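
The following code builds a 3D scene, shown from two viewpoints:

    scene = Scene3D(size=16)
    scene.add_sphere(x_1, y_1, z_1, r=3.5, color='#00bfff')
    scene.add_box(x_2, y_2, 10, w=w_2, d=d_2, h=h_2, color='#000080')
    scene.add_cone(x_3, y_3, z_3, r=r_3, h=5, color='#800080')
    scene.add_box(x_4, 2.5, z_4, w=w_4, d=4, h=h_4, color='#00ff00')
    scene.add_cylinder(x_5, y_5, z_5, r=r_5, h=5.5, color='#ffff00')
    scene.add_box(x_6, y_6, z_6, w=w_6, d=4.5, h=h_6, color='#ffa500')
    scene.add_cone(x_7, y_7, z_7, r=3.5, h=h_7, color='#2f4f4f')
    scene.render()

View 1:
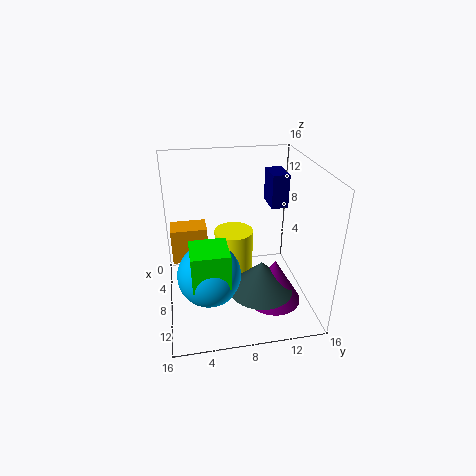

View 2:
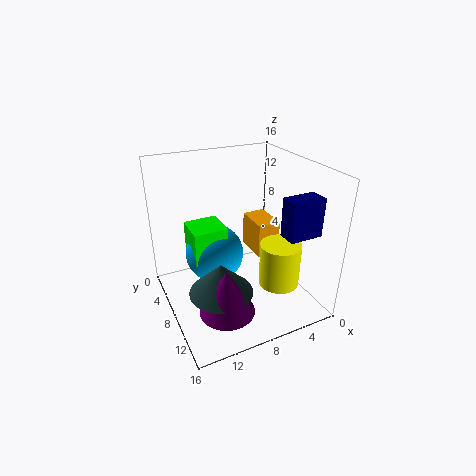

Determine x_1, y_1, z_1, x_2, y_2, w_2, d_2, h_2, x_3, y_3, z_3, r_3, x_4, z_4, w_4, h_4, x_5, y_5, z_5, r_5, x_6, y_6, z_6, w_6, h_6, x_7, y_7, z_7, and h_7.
x_1 = 9.5, y_1 = 4.5, z_1 = 4.5, x_2 = 2, y_2 = 12.5, w_2 = 3.5, d_2 = 2, h_2 = 4, x_3 = 11, y_3 = 11.5, z_3 = 1.5, r_3 = 3, x_4 = 8.5, z_4 = 4.5, w_4 = 4, h_4 = 4, x_5 = 2.5, y_5 = 8.5, z_5 = 0.5, r_5 = 2.5, x_6 = 0.5, y_6 = 0.5, z_6 = 2.5, w_6 = 3, h_6 = 4.5, x_7 = 11, y_7 = 10, z_7 = 3, h_7 = 3.5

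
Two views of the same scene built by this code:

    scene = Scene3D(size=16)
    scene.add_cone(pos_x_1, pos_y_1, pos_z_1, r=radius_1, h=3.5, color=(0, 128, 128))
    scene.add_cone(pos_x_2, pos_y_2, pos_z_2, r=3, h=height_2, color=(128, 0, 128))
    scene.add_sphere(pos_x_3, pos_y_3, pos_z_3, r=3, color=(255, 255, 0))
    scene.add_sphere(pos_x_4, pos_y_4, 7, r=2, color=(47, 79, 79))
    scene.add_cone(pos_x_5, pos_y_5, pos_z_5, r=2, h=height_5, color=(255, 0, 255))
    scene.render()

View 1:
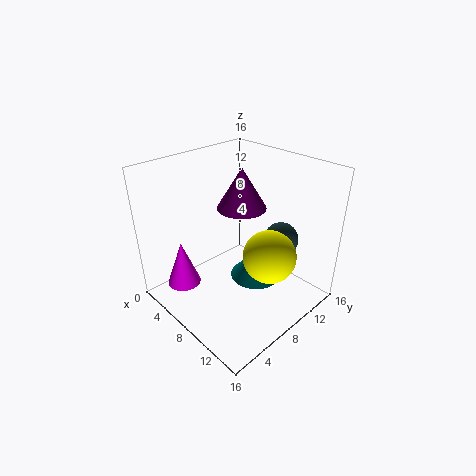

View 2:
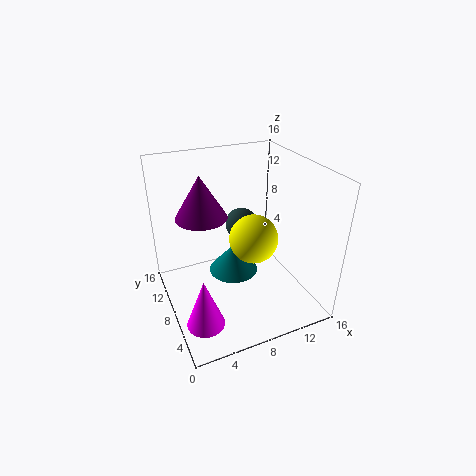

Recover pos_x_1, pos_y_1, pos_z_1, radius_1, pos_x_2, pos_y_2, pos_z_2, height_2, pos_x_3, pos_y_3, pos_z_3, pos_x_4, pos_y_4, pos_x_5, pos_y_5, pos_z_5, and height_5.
pos_x_1 = 8.5
pos_y_1 = 10.5
pos_z_1 = 2
radius_1 = 3
pos_x_2 = 5
pos_y_2 = 11.5
pos_z_2 = 9.5
height_2 = 5
pos_x_3 = 11
pos_y_3 = 10
pos_z_3 = 6
pos_x_4 = 10.5
pos_y_4 = 12.5
pos_x_5 = 2.5
pos_y_5 = 4
pos_z_5 = 1
height_5 = 5.5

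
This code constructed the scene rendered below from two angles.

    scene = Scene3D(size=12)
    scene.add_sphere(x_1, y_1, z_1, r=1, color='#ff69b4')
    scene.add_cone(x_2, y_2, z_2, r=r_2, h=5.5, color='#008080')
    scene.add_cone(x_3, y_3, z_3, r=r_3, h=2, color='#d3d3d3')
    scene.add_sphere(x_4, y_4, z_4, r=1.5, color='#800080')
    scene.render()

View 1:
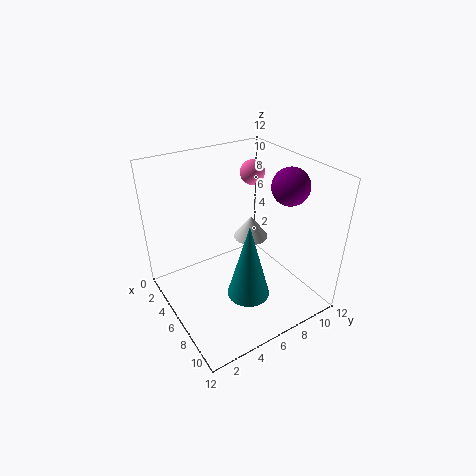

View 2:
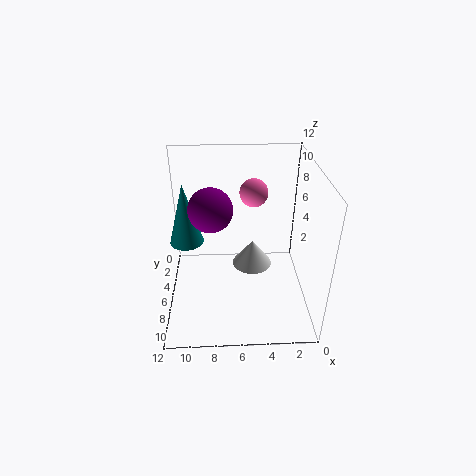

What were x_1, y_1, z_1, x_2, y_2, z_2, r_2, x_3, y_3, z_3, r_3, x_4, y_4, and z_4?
x_1 = 5
y_1 = 8
z_1 = 11
x_2 = 10.5
y_2 = 4
z_2 = 4.5
r_2 = 1.5
x_3 = 5
y_3 = 8
z_3 = 5
r_3 = 1.5
x_4 = 8
y_4 = 9.5
z_4 = 10.5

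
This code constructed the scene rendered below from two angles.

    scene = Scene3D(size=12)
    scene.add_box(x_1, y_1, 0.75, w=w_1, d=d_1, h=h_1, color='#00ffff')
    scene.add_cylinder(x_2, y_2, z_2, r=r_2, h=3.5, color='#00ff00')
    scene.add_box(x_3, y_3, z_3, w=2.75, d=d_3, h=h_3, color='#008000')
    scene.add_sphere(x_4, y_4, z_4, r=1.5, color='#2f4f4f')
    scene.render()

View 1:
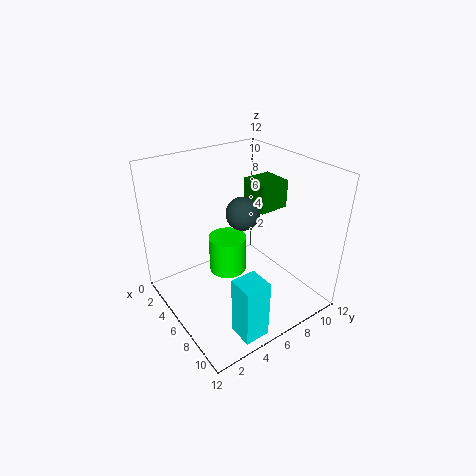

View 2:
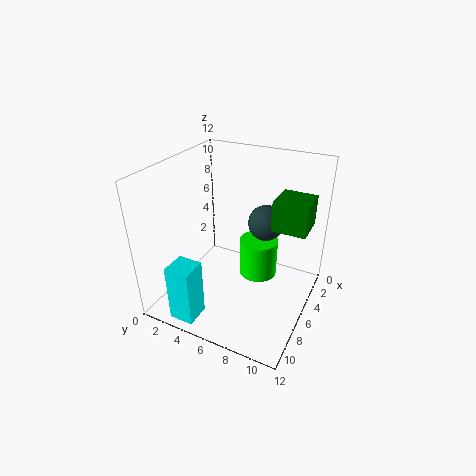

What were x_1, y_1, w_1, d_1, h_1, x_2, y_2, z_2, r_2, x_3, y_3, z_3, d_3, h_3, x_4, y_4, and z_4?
x_1 = 9.75; y_1 = 2.75; w_1 = 2; d_1 = 2; h_1 = 4.75; x_2 = 3.25; y_2 = 6.75; z_2 = 1; r_2 = 1.75; x_3 = 3; y_3 = 8.75; z_3 = 7.25; d_3 = 2.75; h_3 = 2.5; x_4 = 4.25; y_4 = 7.75; z_4 = 7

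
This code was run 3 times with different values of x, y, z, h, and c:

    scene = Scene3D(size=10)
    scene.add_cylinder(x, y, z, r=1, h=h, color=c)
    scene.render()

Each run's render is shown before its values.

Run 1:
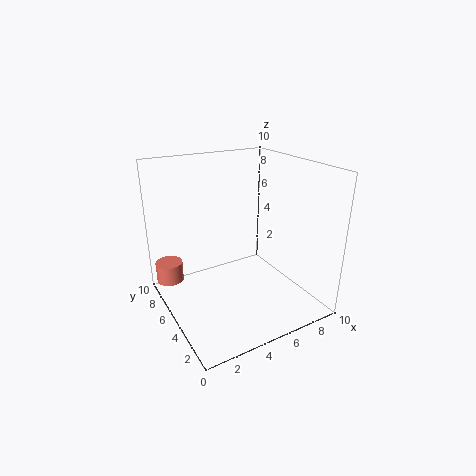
x = 1
y = 8.5
z = 1
h = 1.5
c = 'salmon'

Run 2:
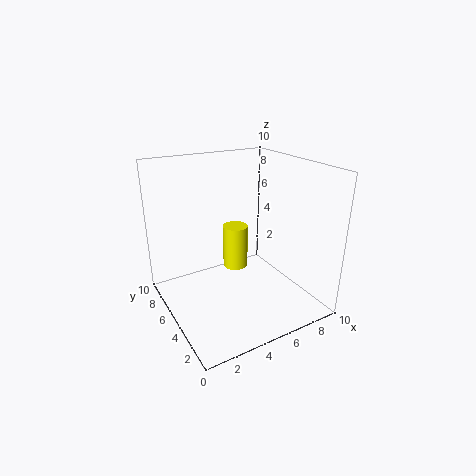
x = 6.5
y = 8
z = 1
h = 3.5
c = 'yellow'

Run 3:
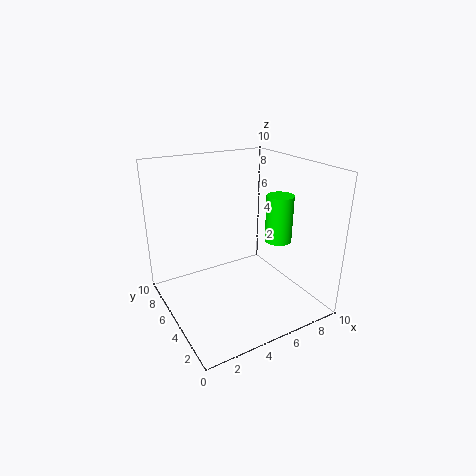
x = 8.5
y = 5
z = 4
h = 3.5
c = 'lime'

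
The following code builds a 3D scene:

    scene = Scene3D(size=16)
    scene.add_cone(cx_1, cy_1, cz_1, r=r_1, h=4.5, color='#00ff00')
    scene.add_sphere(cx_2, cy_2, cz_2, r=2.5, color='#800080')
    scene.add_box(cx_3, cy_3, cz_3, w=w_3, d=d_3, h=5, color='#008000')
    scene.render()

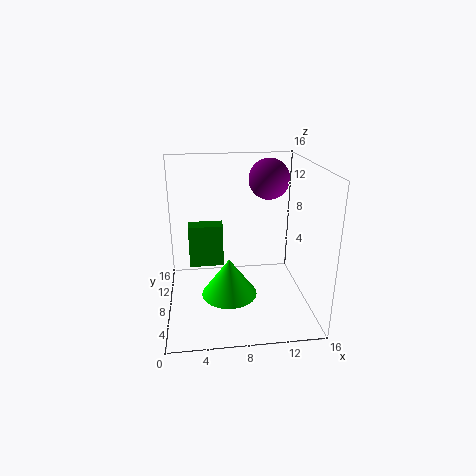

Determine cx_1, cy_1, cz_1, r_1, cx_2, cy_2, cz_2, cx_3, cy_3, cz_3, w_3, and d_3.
cx_1 = 7; cy_1 = 8.25; cz_1 = 0.75; r_1 = 3.25; cx_2 = 12.5; cy_2 = 13.25; cz_2 = 13.25; cx_3 = 2.5; cy_3 = 9.75; cz_3 = 3.75; w_3 = 4; d_3 = 2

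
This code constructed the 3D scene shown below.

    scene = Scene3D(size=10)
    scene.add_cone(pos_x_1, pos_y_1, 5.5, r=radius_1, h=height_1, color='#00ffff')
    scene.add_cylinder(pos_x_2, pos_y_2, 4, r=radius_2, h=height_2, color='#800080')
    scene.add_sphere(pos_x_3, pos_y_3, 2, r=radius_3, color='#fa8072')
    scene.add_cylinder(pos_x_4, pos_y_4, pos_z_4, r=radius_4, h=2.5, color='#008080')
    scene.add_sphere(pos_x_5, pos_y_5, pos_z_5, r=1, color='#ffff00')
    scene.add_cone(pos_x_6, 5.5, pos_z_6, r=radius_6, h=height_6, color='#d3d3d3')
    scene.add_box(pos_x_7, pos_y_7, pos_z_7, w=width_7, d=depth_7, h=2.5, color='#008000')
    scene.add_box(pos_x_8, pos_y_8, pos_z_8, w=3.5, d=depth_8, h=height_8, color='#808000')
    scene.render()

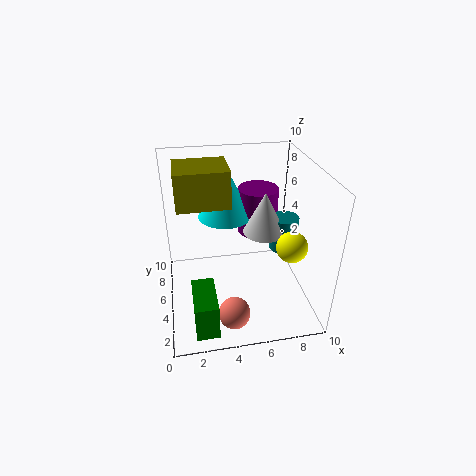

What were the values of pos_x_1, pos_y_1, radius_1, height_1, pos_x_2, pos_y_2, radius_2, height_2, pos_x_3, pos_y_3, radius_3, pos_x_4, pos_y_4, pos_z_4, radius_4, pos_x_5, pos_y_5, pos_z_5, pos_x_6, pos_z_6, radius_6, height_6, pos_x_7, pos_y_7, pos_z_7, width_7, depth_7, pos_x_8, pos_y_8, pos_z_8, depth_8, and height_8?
pos_x_1 = 4.5; pos_y_1 = 7.5; radius_1 = 2; height_1 = 4; pos_x_2 = 7; pos_y_2 = 7.5; radius_2 = 1.5; height_2 = 3.5; pos_x_3 = 4; pos_y_3 = 1; radius_3 = 1; pos_x_4 = 8.5; pos_y_4 = 5.5; pos_z_4 = 3.5; radius_4 = 1; pos_x_5 = 8; pos_y_5 = 2.5; pos_z_5 = 5.5; pos_x_6 = 7; pos_z_6 = 5; radius_6 = 1.5; height_6 = 3; pos_x_7 = 1.5; pos_y_7 = 0.5; pos_z_7 = 0.5; width_7 = 1.5; depth_7 = 3; pos_x_8 = 1; pos_y_8 = 4.5; pos_z_8 = 7.5; depth_8 = 3; height_8 = 2.5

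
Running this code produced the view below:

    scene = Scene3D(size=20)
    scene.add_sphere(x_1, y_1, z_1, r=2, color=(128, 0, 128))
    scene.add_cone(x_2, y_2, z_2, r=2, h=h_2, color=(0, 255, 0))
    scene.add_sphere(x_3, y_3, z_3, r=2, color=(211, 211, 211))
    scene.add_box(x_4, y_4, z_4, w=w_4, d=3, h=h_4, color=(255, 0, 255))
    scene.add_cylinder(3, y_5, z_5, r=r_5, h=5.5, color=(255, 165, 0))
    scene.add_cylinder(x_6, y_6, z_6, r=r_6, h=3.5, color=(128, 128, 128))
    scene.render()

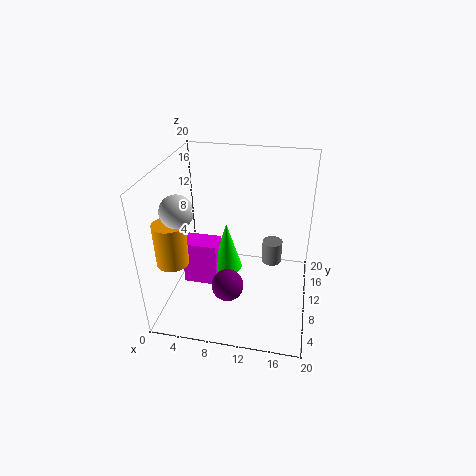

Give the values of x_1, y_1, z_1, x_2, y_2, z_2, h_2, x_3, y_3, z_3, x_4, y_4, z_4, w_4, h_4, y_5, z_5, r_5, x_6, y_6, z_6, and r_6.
x_1 = 10, y_1 = 3.5, z_1 = 7, x_2 = 9, y_2 = 7.5, z_2 = 7, h_2 = 6.5, x_3 = 4, y_3 = 4, z_3 = 16.5, x_4 = 3.5, y_4 = 5.5, z_4 = 5, w_4 = 4.5, h_4 = 6, y_5 = 3.5, z_5 = 9.5, r_5 = 2, x_6 = 14.5, y_6 = 14, z_6 = 4, r_6 = 1.5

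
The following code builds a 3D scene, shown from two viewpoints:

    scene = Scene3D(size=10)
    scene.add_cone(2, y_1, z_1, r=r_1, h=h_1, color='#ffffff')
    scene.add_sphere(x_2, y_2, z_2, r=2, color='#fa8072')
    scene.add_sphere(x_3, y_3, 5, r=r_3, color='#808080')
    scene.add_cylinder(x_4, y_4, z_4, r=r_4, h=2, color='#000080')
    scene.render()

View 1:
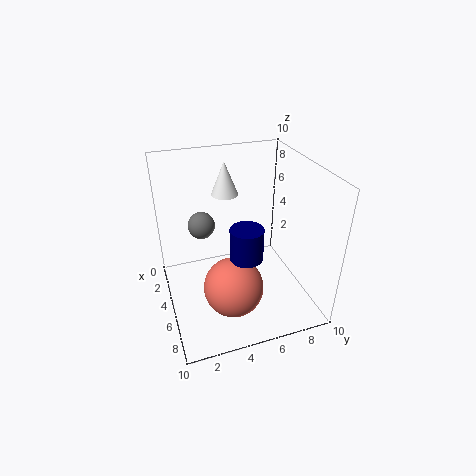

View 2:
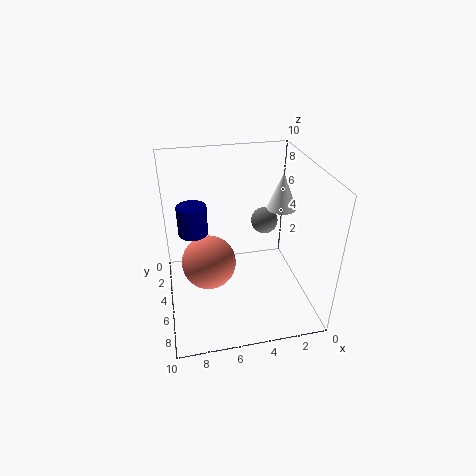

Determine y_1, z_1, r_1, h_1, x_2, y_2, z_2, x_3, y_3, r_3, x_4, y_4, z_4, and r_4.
y_1 = 5, z_1 = 7, r_1 = 1, h_1 = 2.5, x_2 = 7, y_2 = 4, z_2 = 2.5, x_3 = 2.5, y_3 = 3, r_3 = 1, x_4 = 8, y_4 = 4.5, z_4 = 5.5, r_4 = 1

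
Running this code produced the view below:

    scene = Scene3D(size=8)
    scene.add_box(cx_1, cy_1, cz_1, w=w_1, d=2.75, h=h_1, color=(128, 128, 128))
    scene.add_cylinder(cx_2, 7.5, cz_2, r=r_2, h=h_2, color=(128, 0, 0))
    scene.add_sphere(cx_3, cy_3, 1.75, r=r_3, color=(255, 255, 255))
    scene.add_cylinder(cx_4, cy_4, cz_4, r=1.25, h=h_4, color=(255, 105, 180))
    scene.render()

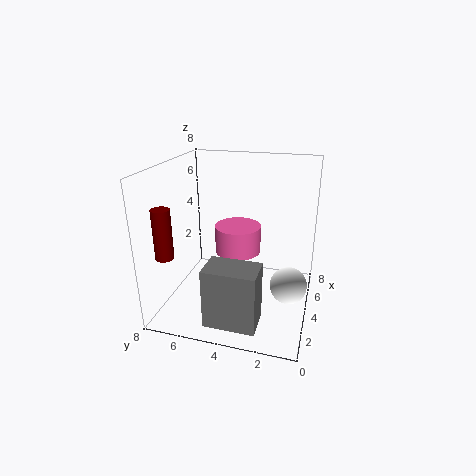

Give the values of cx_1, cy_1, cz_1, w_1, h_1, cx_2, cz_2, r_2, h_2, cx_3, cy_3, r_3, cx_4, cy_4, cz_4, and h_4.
cx_1 = 0.75, cy_1 = 2.25, cz_1 = 0.25, w_1 = 1.75, h_1 = 3.25, cx_2 = 2, cz_2 = 3.25, r_2 = 0.5, h_2 = 2.75, cx_3 = 3.5, cy_3 = 1, r_3 = 1, cx_4 = 4, cy_4 = 4, cz_4 = 3.25, h_4 = 1.5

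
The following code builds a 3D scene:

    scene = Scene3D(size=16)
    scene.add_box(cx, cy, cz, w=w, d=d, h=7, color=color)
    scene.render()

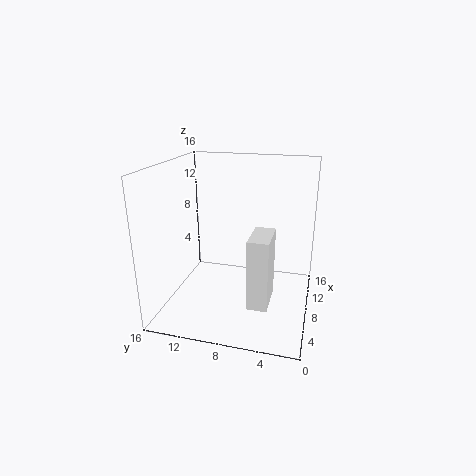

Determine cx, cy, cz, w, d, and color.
cx = 1.5; cy = 3.5; cz = 3.5; w = 4; d = 2; color = 'white'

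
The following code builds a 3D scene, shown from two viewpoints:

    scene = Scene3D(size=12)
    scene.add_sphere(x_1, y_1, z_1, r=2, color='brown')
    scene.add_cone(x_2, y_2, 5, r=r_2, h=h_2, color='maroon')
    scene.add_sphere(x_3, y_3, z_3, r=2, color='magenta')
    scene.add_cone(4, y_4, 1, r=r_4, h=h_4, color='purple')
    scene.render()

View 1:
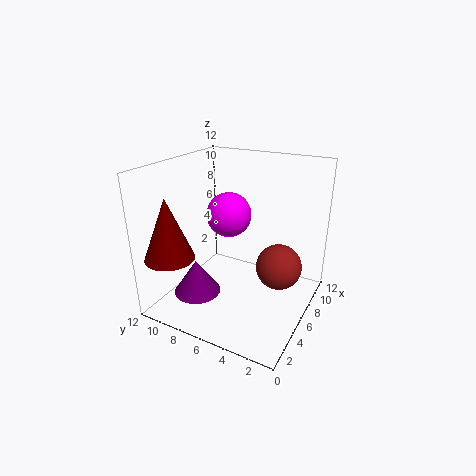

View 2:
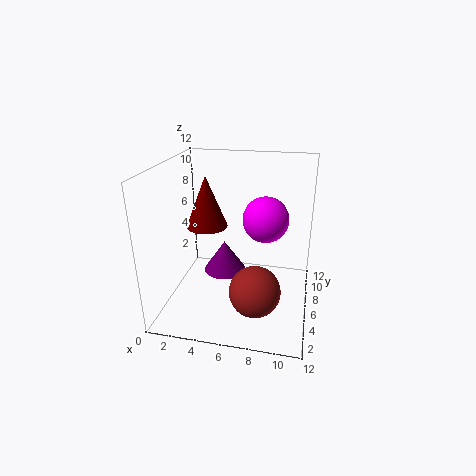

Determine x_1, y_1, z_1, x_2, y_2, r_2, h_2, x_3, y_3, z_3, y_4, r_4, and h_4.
x_1 = 8; y_1 = 3; z_1 = 3; x_2 = 2; y_2 = 10; r_2 = 2; h_2 = 5; x_3 = 8; y_3 = 8; z_3 = 7; y_4 = 9; r_4 = 2; h_4 = 3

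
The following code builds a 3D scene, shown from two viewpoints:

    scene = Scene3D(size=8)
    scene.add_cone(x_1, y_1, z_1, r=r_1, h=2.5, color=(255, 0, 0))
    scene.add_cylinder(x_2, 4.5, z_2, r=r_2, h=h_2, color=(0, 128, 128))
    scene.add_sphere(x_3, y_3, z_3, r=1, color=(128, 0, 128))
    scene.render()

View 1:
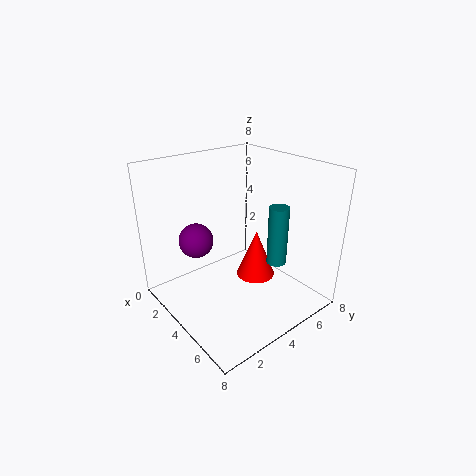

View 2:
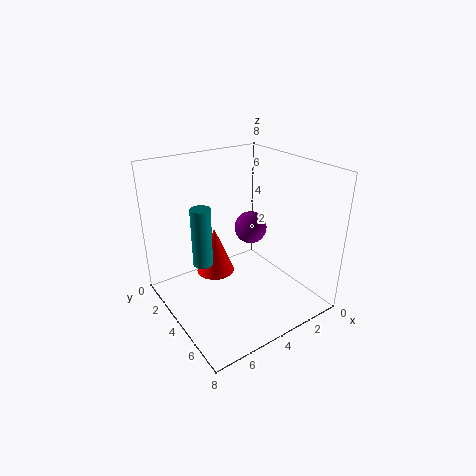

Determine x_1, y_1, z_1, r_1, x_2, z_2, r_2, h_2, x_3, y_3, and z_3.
x_1 = 5.5, y_1 = 4, z_1 = 2.5, r_1 = 1, x_2 = 6.5, z_2 = 3.5, r_2 = 0.5, h_2 = 3, x_3 = 2, y_3 = 2.5, z_3 = 3.5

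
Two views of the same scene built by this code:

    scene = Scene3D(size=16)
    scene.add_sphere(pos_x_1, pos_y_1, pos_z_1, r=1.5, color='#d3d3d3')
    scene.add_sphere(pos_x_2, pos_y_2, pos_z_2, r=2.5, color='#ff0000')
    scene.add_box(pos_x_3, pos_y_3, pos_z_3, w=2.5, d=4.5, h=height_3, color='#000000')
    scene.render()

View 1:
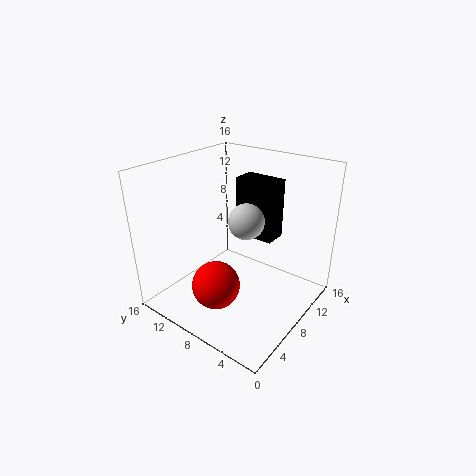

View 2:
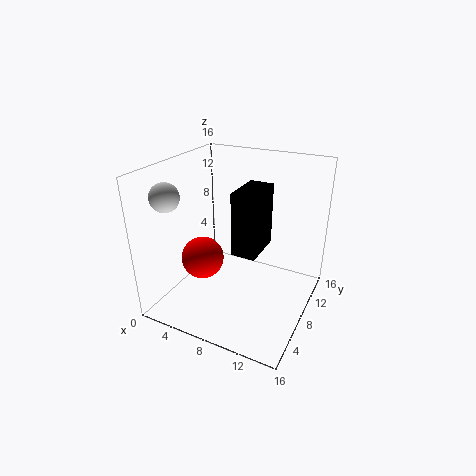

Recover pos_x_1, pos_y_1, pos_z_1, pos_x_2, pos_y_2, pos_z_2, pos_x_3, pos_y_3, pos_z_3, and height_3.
pos_x_1 = 2.5, pos_y_1 = 3, pos_z_1 = 13.5, pos_x_2 = 3.5, pos_y_2 = 7.5, pos_z_2 = 4.5, pos_x_3 = 9, pos_y_3 = 4.5, pos_z_3 = 8, height_3 = 6.5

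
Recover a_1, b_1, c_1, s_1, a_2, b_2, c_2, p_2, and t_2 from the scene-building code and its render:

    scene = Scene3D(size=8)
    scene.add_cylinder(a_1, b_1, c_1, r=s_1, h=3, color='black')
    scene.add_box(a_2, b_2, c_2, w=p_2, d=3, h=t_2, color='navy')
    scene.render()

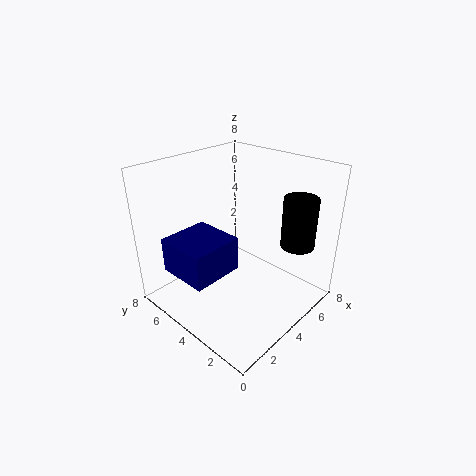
a_1 = 7; b_1 = 2; c_1 = 3; s_1 = 1; a_2 = 1; b_2 = 4; c_2 = 2; p_2 = 3; t_2 = 2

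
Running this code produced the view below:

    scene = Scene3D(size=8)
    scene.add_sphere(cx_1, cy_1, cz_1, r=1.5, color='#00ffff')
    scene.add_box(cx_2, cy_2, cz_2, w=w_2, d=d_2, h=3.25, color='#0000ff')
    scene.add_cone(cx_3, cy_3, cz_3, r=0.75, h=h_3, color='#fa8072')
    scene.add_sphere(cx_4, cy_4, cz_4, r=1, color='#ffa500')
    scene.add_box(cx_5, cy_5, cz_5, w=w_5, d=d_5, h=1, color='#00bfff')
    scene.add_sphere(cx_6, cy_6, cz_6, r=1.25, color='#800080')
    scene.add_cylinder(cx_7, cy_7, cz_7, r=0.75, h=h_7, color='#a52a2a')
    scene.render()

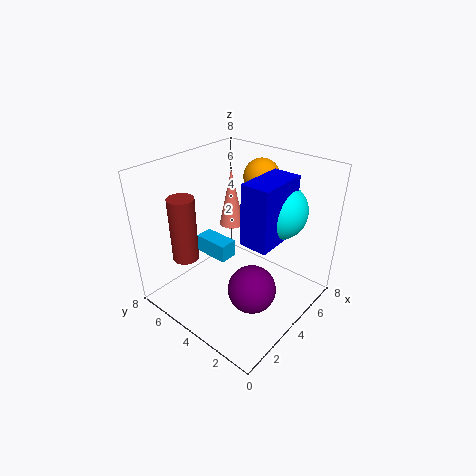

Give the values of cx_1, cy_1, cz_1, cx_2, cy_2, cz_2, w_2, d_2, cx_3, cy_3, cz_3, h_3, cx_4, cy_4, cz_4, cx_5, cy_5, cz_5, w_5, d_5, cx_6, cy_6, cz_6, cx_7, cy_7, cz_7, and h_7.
cx_1 = 5.25
cy_1 = 2.25
cz_1 = 5.75
cx_2 = 3
cy_2 = 1.5
cz_2 = 4.5
w_2 = 2.75
d_2 = 1.5
cx_3 = 5.75
cy_3 = 6
cz_3 = 3.5
h_3 = 3.5
cx_4 = 6
cy_4 = 4
cz_4 = 7
cx_5 = 3
cy_5 = 4.25
cz_5 = 2.75
w_5 = 1
d_5 = 2
cx_6 = 2.75
cy_6 = 2
cz_6 = 2.25
cx_7 = 2.25
cy_7 = 6.5
cz_7 = 2.5
h_7 = 3.75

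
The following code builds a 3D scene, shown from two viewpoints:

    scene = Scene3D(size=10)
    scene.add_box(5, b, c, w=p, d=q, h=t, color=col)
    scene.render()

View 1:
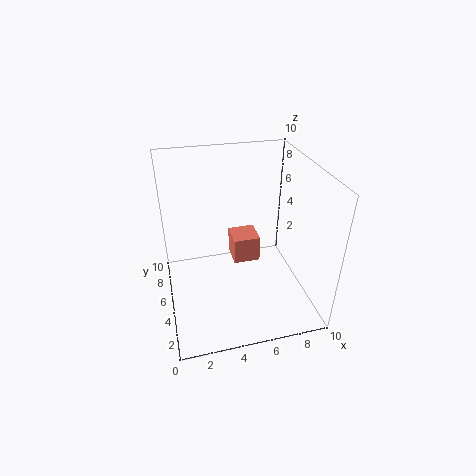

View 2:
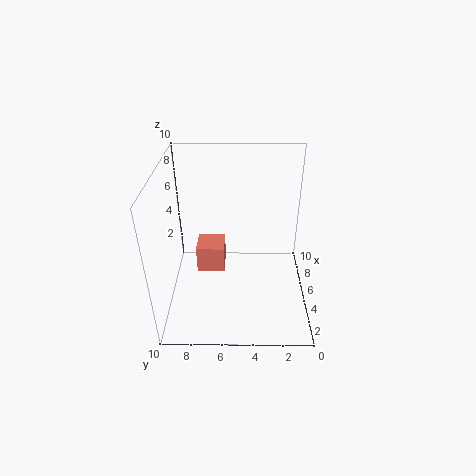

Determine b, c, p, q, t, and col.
b = 6; c = 2; p = 2; q = 2; t = 2; col = 'salmon'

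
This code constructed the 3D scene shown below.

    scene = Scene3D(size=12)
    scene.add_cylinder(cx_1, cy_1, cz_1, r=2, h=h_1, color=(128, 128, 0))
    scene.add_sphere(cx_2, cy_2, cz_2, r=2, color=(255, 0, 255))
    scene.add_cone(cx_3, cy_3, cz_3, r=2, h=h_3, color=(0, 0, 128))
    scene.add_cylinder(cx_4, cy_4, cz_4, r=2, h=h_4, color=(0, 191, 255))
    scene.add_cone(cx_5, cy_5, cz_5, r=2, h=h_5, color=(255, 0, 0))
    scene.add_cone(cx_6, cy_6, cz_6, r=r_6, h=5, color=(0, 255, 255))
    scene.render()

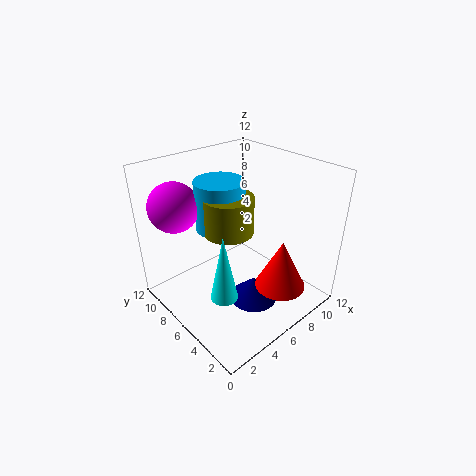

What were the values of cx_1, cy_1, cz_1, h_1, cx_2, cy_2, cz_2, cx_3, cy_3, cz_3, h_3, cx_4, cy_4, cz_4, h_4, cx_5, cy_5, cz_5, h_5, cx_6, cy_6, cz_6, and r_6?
cx_1 = 5
cy_1 = 6
cz_1 = 7
h_1 = 3
cx_2 = 2
cy_2 = 9
cz_2 = 9
cx_3 = 6
cy_3 = 4
cz_3 = 1
h_3 = 2
cx_4 = 5
cy_4 = 7
cz_4 = 7
h_4 = 4
cx_5 = 7
cy_5 = 2
cz_5 = 3
h_5 = 4
cx_6 = 2
cy_6 = 3
cz_6 = 4
r_6 = 1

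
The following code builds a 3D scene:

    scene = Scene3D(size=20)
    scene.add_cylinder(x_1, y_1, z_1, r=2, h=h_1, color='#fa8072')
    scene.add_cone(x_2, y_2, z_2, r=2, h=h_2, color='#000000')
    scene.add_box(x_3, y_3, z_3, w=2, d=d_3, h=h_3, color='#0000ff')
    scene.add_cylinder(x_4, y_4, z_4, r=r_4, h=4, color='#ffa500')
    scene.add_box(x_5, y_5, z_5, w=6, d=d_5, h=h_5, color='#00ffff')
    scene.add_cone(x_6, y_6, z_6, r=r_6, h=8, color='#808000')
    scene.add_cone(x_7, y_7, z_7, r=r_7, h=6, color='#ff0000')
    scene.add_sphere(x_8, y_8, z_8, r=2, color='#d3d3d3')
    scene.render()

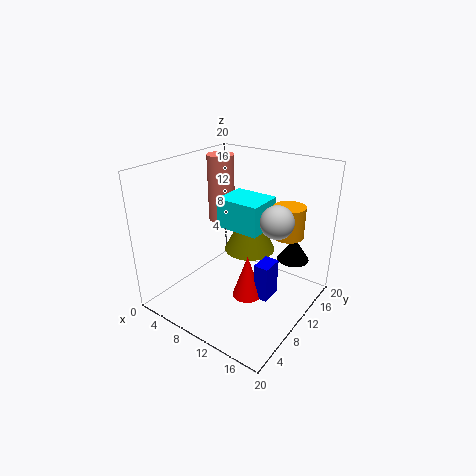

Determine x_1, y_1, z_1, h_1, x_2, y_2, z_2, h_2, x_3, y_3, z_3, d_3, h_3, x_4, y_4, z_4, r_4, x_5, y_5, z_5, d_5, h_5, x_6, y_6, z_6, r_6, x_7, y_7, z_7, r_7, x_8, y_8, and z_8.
x_1 = 4; y_1 = 14; z_1 = 10; h_1 = 10; x_2 = 18; y_2 = 11; z_2 = 9; h_2 = 3; x_3 = 14; y_3 = 8; z_3 = 3; d_3 = 3; h_3 = 5; x_4 = 17; y_4 = 11; z_4 = 12; r_4 = 2; x_5 = 8; y_5 = 8; z_5 = 12; d_5 = 5; h_5 = 4; x_6 = 8; y_6 = 16; z_6 = 5; r_6 = 4; x_7 = 13; y_7 = 8; z_7 = 3; r_7 = 2; x_8 = 17; y_8 = 8; z_8 = 15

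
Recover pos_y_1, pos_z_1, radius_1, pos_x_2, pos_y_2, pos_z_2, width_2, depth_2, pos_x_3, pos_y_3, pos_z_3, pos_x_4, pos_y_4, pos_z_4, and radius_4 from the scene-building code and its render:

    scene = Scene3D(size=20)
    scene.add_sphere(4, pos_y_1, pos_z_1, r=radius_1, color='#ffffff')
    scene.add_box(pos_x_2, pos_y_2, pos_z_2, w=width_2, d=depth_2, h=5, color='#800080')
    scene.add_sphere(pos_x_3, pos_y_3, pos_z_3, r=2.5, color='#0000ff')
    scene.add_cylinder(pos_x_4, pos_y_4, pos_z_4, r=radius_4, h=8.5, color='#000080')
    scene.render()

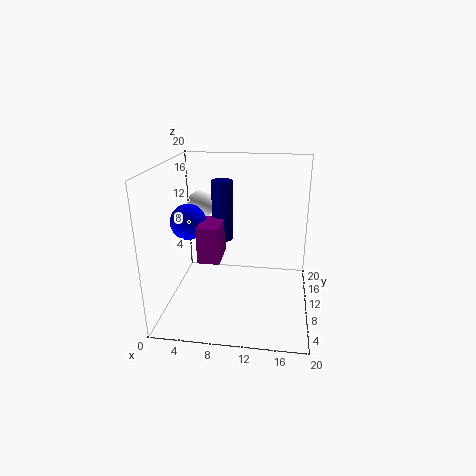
pos_y_1 = 13.5; pos_z_1 = 13.5; radius_1 = 2; pos_x_2 = 5; pos_y_2 = 6.5; pos_z_2 = 7.5; width_2 = 3; depth_2 = 5; pos_x_3 = 3; pos_y_3 = 10; pos_z_3 = 12; pos_x_4 = 7.5; pos_y_4 = 12; pos_z_4 = 9; radius_4 = 1.5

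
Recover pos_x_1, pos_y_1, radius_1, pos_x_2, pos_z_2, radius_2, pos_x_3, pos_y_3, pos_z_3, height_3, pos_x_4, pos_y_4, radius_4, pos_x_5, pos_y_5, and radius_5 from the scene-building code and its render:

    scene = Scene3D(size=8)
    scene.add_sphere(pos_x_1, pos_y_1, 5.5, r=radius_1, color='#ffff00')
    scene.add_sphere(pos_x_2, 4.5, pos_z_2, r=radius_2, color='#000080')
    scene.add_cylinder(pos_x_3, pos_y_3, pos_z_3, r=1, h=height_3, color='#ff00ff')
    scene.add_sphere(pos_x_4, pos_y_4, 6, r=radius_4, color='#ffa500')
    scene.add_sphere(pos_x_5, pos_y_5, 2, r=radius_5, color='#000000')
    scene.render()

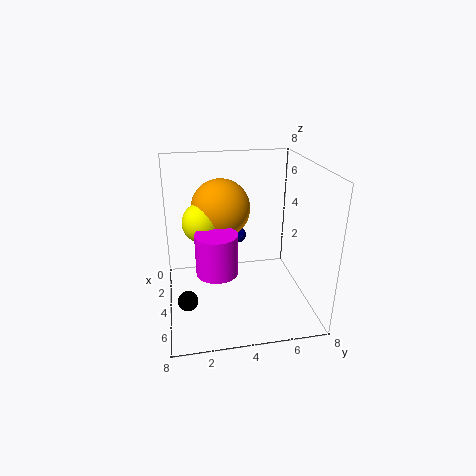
pos_x_1 = 5; pos_y_1 = 2; radius_1 = 1; pos_x_2 = 1.5; pos_z_2 = 3; radius_2 = 0.5; pos_x_3 = 6.5; pos_y_3 = 2.5; pos_z_3 = 3.5; height_3 = 2; pos_x_4 = 4.5; pos_y_4 = 3; radius_4 = 1.5; pos_x_5 = 6.5; pos_y_5 = 1; radius_5 = 0.5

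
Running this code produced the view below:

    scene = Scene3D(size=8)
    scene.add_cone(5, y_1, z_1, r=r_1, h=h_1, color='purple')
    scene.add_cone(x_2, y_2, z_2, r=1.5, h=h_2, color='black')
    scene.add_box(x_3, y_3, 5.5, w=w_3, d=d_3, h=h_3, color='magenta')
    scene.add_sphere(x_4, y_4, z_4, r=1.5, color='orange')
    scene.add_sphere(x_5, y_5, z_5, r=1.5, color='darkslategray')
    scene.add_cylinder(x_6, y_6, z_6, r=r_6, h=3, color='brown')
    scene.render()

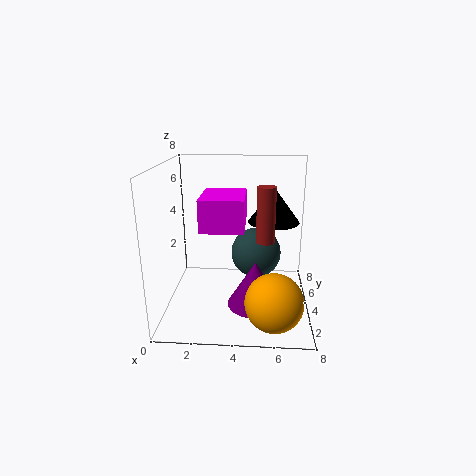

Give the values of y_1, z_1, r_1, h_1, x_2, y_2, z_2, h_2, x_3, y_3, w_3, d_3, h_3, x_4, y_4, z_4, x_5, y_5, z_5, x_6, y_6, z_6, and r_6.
y_1 = 3, z_1 = 0.5, r_1 = 1.5, h_1 = 2.5, x_2 = 6, y_2 = 5.5, z_2 = 4.5, h_2 = 2, x_3 = 2.5, y_3 = 0.5, w_3 = 2, d_3 = 2.5, h_3 = 1.5, x_4 = 6, y_4 = 1.5, z_4 = 1.5, x_5 = 5, y_5 = 5.5, z_5 = 2.5, x_6 = 5.5, y_6 = 3.5, z_6 = 4, r_6 = 0.5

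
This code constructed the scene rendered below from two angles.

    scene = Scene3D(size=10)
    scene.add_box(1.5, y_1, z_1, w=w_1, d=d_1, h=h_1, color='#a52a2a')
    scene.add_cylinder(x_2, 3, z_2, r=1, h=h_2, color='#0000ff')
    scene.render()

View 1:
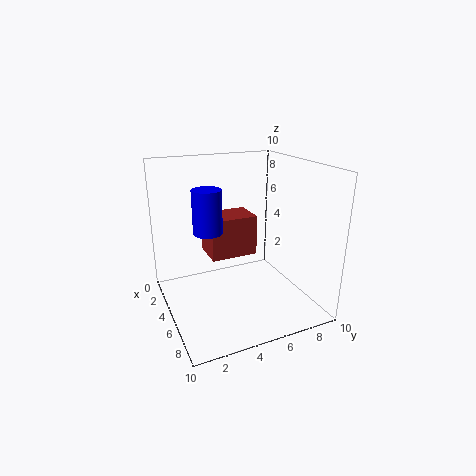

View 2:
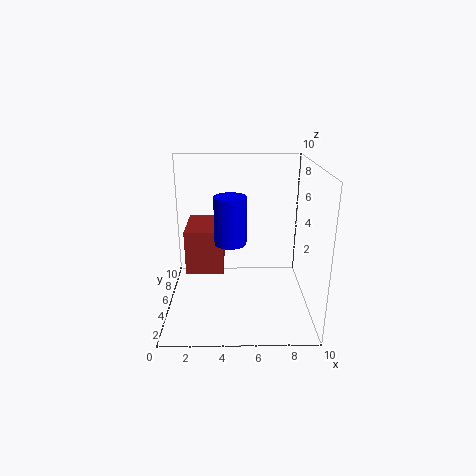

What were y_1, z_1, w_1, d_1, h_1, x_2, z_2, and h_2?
y_1 = 3.5
z_1 = 3
w_1 = 2.5
d_1 = 3.5
h_1 = 3
x_2 = 4.5
z_2 = 5.5
h_2 = 3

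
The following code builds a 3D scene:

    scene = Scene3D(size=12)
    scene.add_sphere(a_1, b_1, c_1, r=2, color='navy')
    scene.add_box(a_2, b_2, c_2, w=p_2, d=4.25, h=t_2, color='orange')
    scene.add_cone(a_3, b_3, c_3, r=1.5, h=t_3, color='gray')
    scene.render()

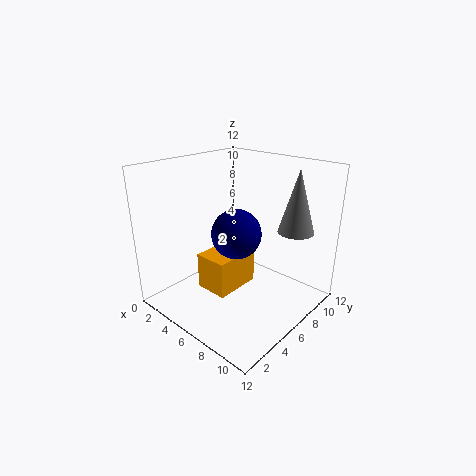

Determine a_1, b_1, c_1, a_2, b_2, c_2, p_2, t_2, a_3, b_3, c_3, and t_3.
a_1 = 6.5, b_1 = 5.25, c_1 = 6.75, a_2 = 2.75, b_2 = 4.25, c_2 = 0.75, p_2 = 3, t_2 = 3.25, a_3 = 9.5, b_3 = 9.25, c_3 = 6.5, t_3 = 5.25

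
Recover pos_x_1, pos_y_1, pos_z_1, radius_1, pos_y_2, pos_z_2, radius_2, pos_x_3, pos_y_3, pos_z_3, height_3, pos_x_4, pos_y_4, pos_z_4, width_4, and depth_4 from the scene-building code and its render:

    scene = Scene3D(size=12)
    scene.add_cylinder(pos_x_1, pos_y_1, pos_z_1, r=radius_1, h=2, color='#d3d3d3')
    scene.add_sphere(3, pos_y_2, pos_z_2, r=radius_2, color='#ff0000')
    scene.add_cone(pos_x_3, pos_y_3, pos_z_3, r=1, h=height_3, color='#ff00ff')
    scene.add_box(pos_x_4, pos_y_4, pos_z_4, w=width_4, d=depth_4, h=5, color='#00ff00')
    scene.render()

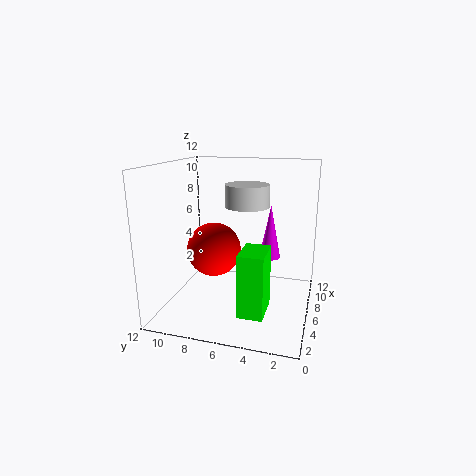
pos_x_1 = 9; pos_y_1 = 6; pos_z_1 = 8; radius_1 = 2; pos_y_2 = 7; pos_z_2 = 6; radius_2 = 2; pos_x_3 = 10; pos_y_3 = 4; pos_z_3 = 3; height_3 = 5; pos_x_4 = 2; pos_y_4 = 3; pos_z_4 = 1; width_4 = 3; depth_4 = 2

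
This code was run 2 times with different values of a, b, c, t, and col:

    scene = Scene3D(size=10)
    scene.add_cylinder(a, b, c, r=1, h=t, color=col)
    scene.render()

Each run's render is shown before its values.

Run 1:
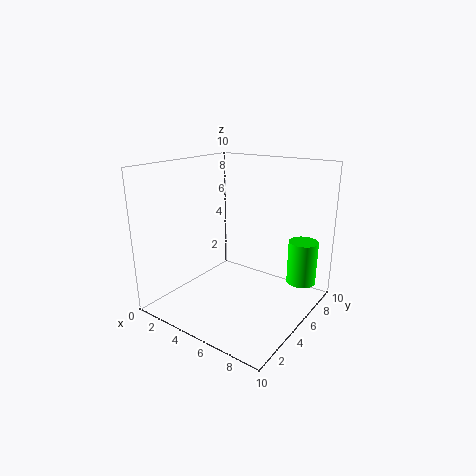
a = 9, b = 7, c = 2, t = 3, col = 'lime'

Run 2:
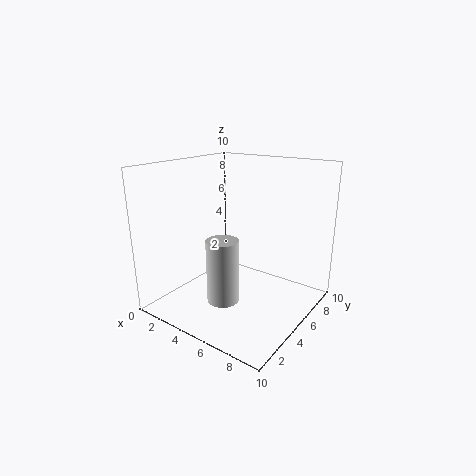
a = 6, b = 2, c = 2, t = 4, col = 'lightgray'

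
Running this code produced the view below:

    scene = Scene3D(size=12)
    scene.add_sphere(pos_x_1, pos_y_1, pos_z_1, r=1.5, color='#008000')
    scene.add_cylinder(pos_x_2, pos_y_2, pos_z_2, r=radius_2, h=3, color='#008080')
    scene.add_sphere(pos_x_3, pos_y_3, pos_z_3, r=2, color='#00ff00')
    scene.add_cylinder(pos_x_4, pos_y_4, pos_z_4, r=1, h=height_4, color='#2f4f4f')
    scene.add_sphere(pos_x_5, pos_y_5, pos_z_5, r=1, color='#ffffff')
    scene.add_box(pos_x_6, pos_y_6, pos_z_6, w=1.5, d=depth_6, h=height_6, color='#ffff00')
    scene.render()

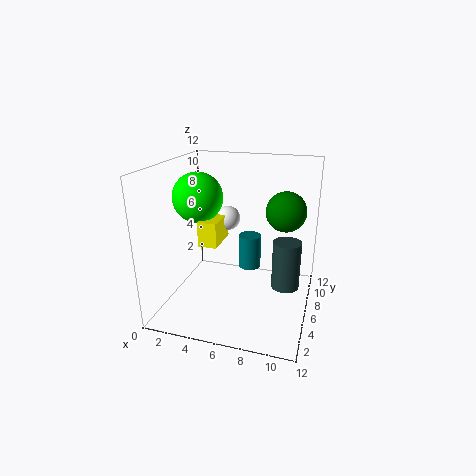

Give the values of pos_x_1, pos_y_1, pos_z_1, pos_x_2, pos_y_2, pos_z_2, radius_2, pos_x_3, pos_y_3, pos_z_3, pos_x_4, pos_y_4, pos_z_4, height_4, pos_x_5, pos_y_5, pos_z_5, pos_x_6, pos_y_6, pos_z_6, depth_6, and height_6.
pos_x_1 = 10, pos_y_1 = 5, pos_z_1 = 9, pos_x_2 = 6.5, pos_y_2 = 8, pos_z_2 = 2.5, radius_2 = 1, pos_x_3 = 3, pos_y_3 = 5, pos_z_3 = 9.5, pos_x_4 = 10.5, pos_y_4 = 3, pos_z_4 = 4, height_4 = 3.5, pos_x_5 = 5, pos_y_5 = 6.5, pos_z_5 = 7.5, pos_x_6 = 3.5, pos_y_6 = 3.5, pos_z_6 = 6, depth_6 = 3, height_6 = 2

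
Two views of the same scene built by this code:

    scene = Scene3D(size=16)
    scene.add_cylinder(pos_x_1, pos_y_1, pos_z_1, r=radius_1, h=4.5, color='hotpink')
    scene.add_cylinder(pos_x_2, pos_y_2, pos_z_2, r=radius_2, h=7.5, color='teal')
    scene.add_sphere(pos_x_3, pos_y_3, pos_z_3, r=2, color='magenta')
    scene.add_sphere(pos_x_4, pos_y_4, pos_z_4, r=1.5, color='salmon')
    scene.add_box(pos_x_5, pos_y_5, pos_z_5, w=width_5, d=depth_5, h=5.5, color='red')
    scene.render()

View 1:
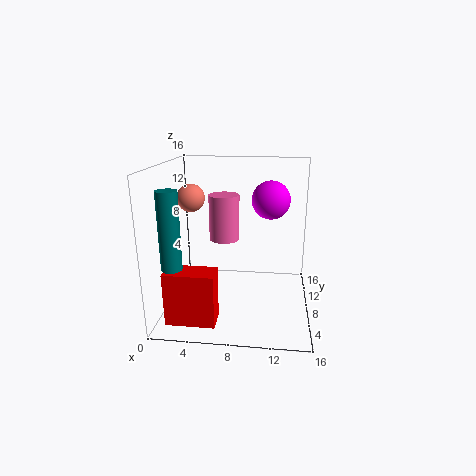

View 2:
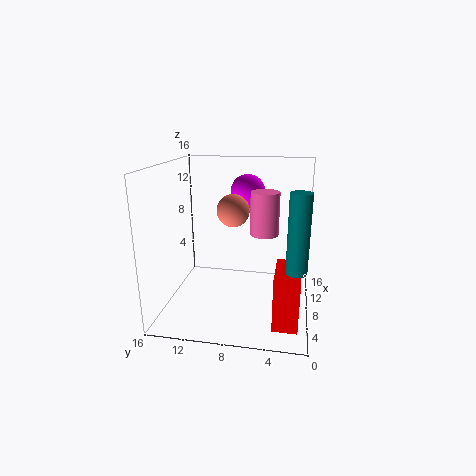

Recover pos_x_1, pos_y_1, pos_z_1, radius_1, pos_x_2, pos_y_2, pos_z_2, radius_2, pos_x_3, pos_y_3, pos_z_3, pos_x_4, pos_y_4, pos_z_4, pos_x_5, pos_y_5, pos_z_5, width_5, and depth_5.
pos_x_1 = 7; pos_y_1 = 5; pos_z_1 = 9; radius_1 = 1.5; pos_x_2 = 2.5; pos_y_2 = 1.5; pos_z_2 = 7; radius_2 = 1; pos_x_3 = 11.5; pos_y_3 = 7.5; pos_z_3 = 12.5; pos_x_4 = 3; pos_y_4 = 7.5; pos_z_4 = 12.5; pos_x_5 = 1.5; pos_y_5 = 1; pos_z_5 = 1; width_5 = 5; depth_5 = 2.5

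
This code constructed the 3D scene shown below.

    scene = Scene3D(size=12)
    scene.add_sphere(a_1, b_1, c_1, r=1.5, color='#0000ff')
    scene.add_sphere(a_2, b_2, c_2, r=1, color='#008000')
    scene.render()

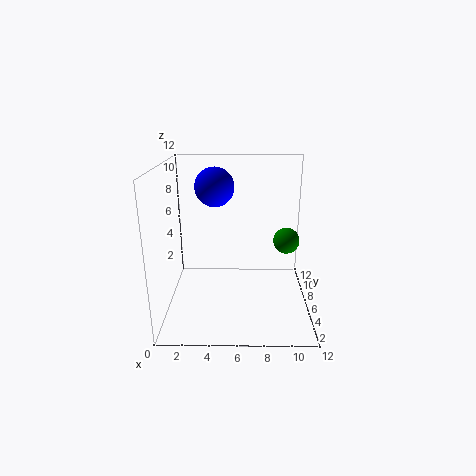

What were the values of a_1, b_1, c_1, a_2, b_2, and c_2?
a_1 = 4.25; b_1 = 5; c_1 = 10.5; a_2 = 9.75; b_2 = 4.25; c_2 = 6.5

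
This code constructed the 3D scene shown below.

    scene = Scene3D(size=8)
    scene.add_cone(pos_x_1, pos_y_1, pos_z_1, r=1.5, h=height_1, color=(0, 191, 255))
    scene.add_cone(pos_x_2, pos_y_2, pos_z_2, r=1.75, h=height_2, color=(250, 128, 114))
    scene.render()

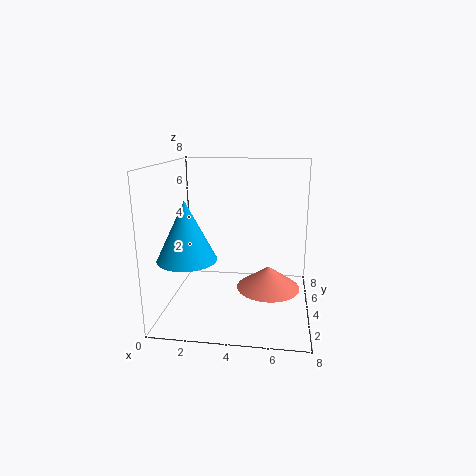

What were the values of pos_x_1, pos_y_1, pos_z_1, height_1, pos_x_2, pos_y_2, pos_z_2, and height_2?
pos_x_1 = 1.75, pos_y_1 = 1.75, pos_z_1 = 3.5, height_1 = 3, pos_x_2 = 5.75, pos_y_2 = 3.75, pos_z_2 = 1.25, height_2 = 1.25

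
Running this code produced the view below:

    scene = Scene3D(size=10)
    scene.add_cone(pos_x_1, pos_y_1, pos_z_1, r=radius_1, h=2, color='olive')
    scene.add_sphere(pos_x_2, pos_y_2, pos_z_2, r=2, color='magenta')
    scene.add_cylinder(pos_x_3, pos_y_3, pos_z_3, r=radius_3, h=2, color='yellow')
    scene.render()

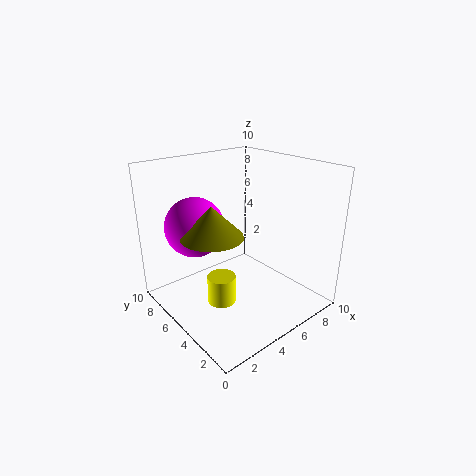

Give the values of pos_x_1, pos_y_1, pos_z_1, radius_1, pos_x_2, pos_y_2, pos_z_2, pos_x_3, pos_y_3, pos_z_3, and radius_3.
pos_x_1 = 2.5; pos_y_1 = 4.5; pos_z_1 = 6; radius_1 = 2; pos_x_2 = 2.5; pos_y_2 = 6.5; pos_z_2 = 6; pos_x_3 = 3.5; pos_y_3 = 5; pos_z_3 = 0.5; radius_3 = 1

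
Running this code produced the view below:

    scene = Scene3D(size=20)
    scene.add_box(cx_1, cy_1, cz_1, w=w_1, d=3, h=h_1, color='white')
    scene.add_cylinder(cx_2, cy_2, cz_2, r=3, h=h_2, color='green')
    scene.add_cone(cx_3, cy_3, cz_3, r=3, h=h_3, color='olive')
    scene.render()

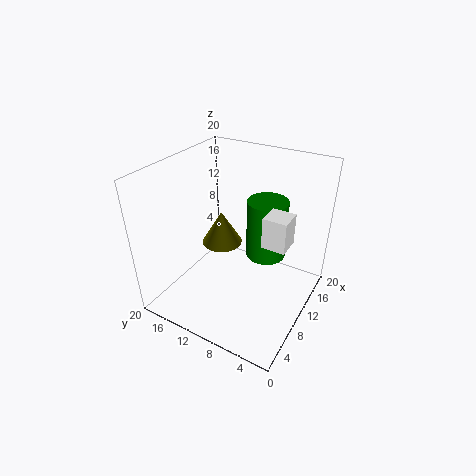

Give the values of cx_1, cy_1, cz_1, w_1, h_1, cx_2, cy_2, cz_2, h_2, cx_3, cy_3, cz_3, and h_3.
cx_1 = 7
cy_1 = 2
cz_1 = 12
w_1 = 3
h_1 = 4
cx_2 = 15
cy_2 = 8
cz_2 = 5
h_2 = 9
cx_3 = 12
cy_3 = 14
cz_3 = 7
h_3 = 5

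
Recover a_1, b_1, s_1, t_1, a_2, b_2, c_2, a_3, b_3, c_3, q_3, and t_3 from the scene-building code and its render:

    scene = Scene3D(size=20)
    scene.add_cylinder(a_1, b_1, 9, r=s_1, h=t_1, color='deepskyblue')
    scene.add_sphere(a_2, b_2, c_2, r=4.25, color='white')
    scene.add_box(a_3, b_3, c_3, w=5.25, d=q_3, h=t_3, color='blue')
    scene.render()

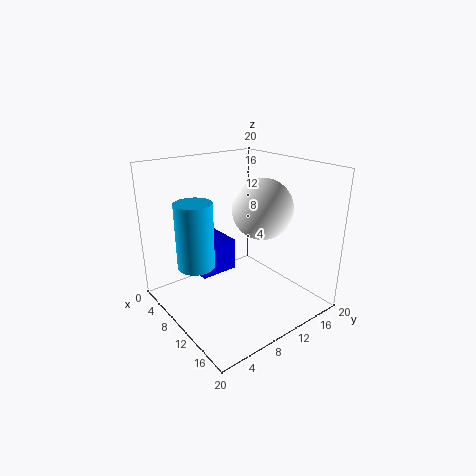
a_1 = 11.75
b_1 = 2.25
s_1 = 2.25
t_1 = 8
a_2 = 11
b_2 = 13.5
c_2 = 13.75
a_3 = 4
b_3 = 4.75
c_3 = 5
q_3 = 5.25
t_3 = 4.5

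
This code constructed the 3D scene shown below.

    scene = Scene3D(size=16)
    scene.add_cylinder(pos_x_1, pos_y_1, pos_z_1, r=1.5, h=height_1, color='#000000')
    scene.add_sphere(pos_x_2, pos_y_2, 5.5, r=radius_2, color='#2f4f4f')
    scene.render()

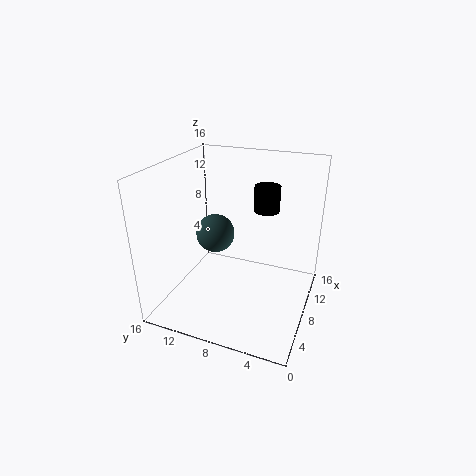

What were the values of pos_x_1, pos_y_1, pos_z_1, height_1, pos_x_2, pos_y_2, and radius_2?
pos_x_1 = 12, pos_y_1 = 6, pos_z_1 = 10, height_1 = 3, pos_x_2 = 12.5, pos_y_2 = 13, radius_2 = 2.5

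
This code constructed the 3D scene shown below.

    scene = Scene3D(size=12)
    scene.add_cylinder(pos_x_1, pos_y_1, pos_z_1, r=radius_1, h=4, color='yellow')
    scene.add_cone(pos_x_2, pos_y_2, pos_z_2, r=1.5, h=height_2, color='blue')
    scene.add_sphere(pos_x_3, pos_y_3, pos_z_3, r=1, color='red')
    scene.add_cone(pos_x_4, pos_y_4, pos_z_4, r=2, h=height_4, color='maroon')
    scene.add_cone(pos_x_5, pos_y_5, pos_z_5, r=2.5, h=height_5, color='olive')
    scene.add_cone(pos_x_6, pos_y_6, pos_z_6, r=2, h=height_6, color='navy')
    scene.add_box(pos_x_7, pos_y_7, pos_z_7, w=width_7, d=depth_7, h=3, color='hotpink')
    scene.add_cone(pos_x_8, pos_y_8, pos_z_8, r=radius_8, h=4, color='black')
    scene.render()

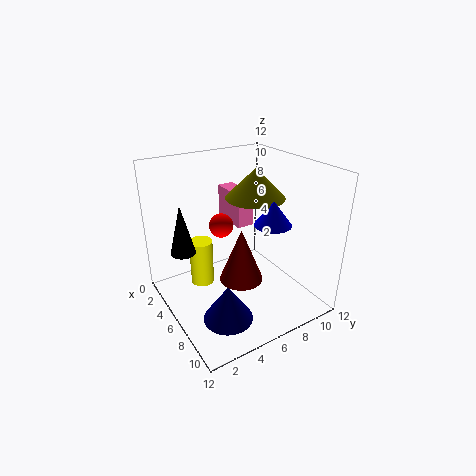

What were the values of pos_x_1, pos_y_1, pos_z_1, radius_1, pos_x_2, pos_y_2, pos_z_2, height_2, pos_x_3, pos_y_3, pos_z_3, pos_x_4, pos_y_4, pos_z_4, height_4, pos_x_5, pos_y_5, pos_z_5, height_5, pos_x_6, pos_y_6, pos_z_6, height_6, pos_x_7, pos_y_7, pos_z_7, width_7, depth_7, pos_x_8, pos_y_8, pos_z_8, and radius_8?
pos_x_1 = 4
pos_y_1 = 3.5
pos_z_1 = 1.5
radius_1 = 1
pos_x_2 = 8
pos_y_2 = 8
pos_z_2 = 7.5
height_2 = 2
pos_x_3 = 5
pos_y_3 = 5
pos_z_3 = 7
pos_x_4 = 5
pos_y_4 = 7
pos_z_4 = 1
height_4 = 5
pos_x_5 = 5.5
pos_y_5 = 8
pos_z_5 = 9
height_5 = 2.5
pos_x_6 = 8.5
pos_y_6 = 3.5
pos_z_6 = 0.5
height_6 = 3
pos_x_7 = 1
pos_y_7 = 7
pos_z_7 = 6
width_7 = 3.5
depth_7 = 1.5
pos_x_8 = 5
pos_y_8 = 1.5
pos_z_8 = 5.5
radius_8 = 1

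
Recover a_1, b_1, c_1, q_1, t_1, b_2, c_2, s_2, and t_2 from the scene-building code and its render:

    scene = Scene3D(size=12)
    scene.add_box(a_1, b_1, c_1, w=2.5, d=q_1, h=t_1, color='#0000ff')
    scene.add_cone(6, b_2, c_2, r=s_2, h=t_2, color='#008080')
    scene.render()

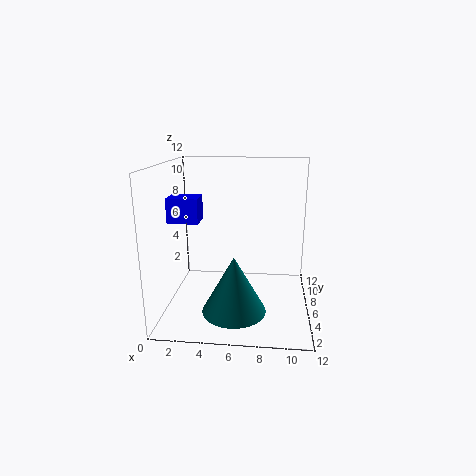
a_1 = 0.5, b_1 = 4.5, c_1 = 7.5, q_1 = 2, t_1 = 2, b_2 = 3, c_2 = 1, s_2 = 2.5, t_2 = 4.5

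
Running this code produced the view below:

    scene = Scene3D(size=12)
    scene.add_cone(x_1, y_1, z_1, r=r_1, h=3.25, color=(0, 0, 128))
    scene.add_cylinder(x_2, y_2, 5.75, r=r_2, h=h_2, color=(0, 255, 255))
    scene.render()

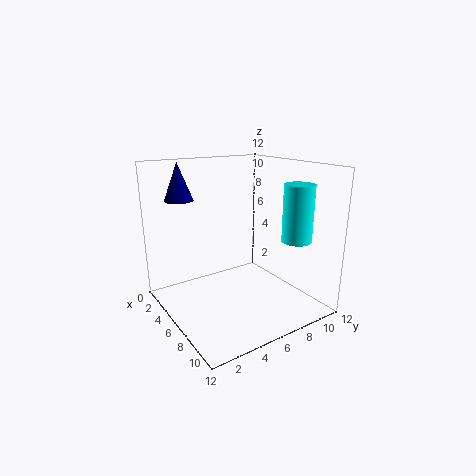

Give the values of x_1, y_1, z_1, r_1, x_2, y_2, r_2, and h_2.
x_1 = 1.75
y_1 = 2.75
z_1 = 8.75
r_1 = 1.25
x_2 = 8.75
y_2 = 10
r_2 = 1.25
h_2 = 4.75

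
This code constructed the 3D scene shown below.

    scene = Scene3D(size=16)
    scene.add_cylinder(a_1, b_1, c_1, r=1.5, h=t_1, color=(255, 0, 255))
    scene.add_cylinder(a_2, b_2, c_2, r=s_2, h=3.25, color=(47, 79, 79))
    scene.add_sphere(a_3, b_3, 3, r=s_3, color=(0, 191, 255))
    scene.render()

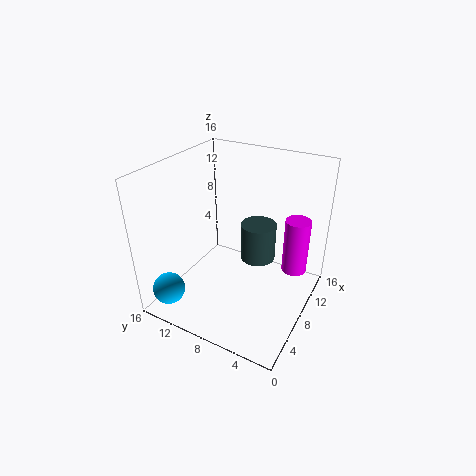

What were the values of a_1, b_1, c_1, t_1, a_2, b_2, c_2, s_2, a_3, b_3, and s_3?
a_1 = 12.75, b_1 = 2.75, c_1 = 2.5, t_1 = 6.75, a_2 = 3, b_2 = 3.25, c_2 = 10.25, s_2 = 1.5, a_3 = 2, b_3 = 13.5, s_3 = 1.75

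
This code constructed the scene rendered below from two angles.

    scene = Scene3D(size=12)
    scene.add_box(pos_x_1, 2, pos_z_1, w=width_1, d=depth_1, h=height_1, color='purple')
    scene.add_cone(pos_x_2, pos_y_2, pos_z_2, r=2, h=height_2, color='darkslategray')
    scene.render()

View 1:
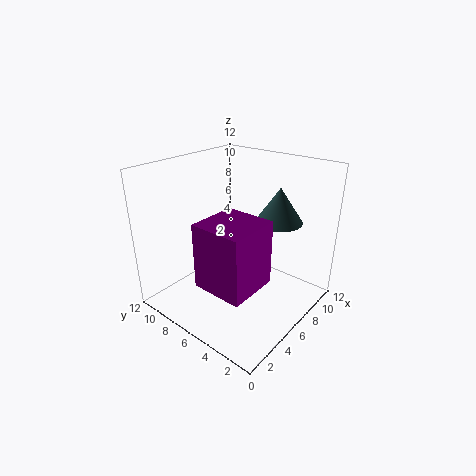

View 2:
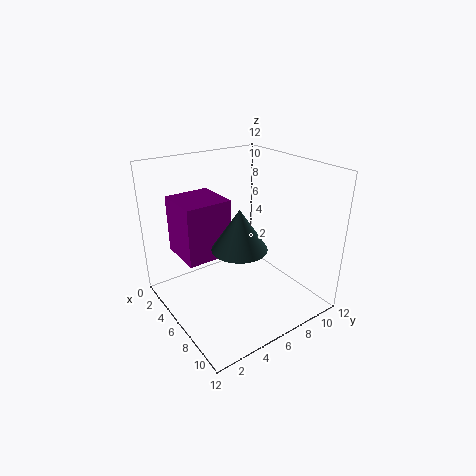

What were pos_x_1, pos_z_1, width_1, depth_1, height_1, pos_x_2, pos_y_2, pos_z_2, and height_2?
pos_x_1 = 1, pos_z_1 = 4, width_1 = 4, depth_1 = 4, height_1 = 5, pos_x_2 = 9, pos_y_2 = 4, pos_z_2 = 7, height_2 = 3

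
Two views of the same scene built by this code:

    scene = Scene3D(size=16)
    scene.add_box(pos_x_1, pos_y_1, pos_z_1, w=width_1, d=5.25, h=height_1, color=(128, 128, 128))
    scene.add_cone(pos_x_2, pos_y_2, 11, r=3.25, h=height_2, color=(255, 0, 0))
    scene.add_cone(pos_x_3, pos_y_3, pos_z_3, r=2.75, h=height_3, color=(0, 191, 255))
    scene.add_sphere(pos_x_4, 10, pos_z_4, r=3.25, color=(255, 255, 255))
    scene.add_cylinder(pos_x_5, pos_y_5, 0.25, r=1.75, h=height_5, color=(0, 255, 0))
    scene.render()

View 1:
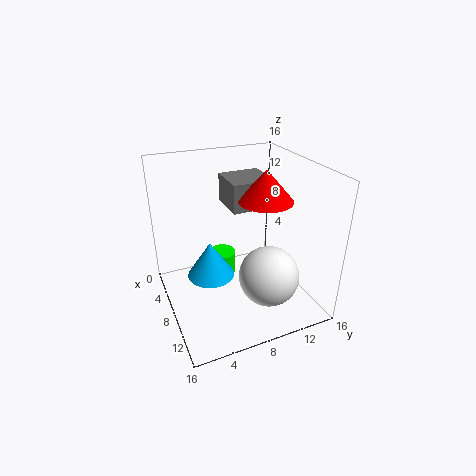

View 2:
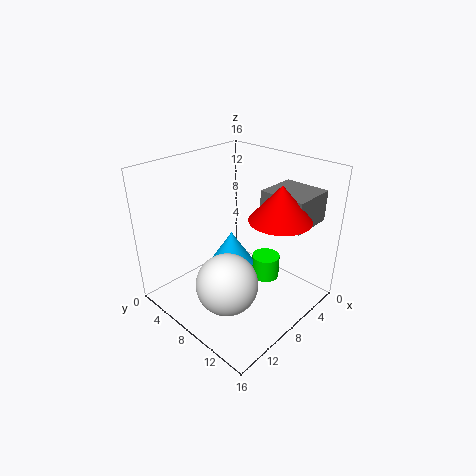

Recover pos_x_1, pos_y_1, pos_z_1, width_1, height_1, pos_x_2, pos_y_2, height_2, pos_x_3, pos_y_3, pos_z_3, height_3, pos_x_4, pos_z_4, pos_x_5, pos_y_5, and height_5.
pos_x_1 = 0.25; pos_y_1 = 8.75; pos_z_1 = 9.5; width_1 = 5; height_1 = 3.5; pos_x_2 = 6.25; pos_y_2 = 12.25; height_2 = 3.75; pos_x_3 = 6.25; pos_y_3 = 5.25; pos_z_3 = 2.75; height_3 = 4.25; pos_x_4 = 11.75; pos_z_4 = 4.75; pos_x_5 = 2.75; pos_y_5 = 8; height_5 = 3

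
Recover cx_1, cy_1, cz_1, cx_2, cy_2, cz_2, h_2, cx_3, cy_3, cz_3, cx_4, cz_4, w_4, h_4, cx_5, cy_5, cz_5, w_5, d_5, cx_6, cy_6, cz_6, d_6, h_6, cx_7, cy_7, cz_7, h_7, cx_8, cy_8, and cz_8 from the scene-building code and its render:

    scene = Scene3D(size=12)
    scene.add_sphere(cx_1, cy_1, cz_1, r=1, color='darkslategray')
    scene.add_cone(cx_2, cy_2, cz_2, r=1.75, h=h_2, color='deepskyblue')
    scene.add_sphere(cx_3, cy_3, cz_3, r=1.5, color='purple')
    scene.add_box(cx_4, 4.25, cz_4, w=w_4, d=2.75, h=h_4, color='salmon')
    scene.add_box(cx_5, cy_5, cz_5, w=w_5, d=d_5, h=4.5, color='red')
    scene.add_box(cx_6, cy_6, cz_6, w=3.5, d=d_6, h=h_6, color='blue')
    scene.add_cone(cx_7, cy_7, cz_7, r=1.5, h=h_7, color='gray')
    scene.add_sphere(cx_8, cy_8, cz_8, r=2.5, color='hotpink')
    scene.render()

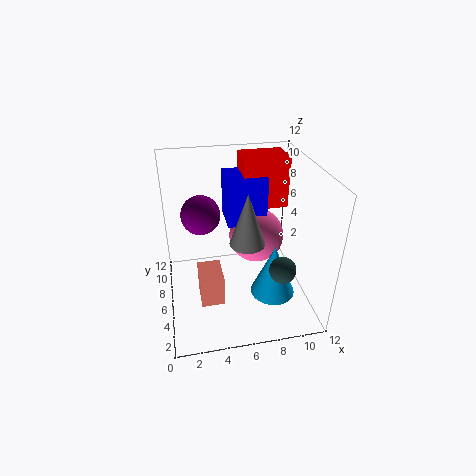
cx_1 = 8.5
cy_1 = 1.75
cz_1 = 5.5
cx_2 = 8.25
cy_2 = 3
cz_2 = 2.5
h_2 = 4.25
cx_3 = 3
cy_3 = 5.5
cz_3 = 8.75
cx_4 = 2.5
cz_4 = 0.5
w_4 = 2
h_4 = 2.75
cx_5 = 7
cy_5 = 8.25
cz_5 = 7.25
w_5 = 4
d_5 = 3
cx_6 = 5.5
cy_6 = 7.75
cz_6 = 6
d_6 = 3.25
h_6 = 4.25
cx_7 = 6.75
cy_7 = 5.75
cz_7 = 5.5
h_7 = 4.5
cx_8 = 8.25
cy_8 = 8.5
cz_8 = 4.5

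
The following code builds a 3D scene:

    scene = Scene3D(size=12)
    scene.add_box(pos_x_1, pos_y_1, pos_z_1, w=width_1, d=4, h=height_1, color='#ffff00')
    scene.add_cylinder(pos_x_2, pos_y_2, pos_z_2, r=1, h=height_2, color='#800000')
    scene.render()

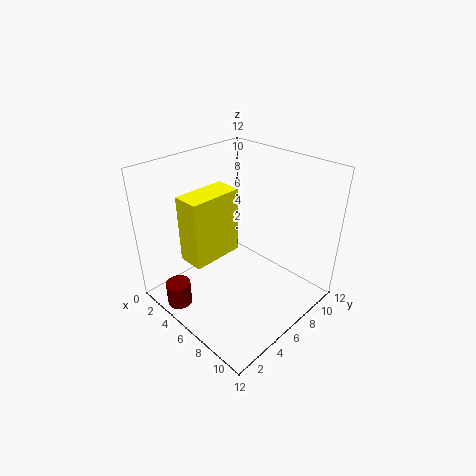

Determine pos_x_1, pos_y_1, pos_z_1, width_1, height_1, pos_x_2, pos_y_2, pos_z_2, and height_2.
pos_x_1 = 5
pos_y_1 = 1
pos_z_1 = 6
width_1 = 2
height_1 = 5
pos_x_2 = 4
pos_y_2 = 1
pos_z_2 = 1
height_2 = 2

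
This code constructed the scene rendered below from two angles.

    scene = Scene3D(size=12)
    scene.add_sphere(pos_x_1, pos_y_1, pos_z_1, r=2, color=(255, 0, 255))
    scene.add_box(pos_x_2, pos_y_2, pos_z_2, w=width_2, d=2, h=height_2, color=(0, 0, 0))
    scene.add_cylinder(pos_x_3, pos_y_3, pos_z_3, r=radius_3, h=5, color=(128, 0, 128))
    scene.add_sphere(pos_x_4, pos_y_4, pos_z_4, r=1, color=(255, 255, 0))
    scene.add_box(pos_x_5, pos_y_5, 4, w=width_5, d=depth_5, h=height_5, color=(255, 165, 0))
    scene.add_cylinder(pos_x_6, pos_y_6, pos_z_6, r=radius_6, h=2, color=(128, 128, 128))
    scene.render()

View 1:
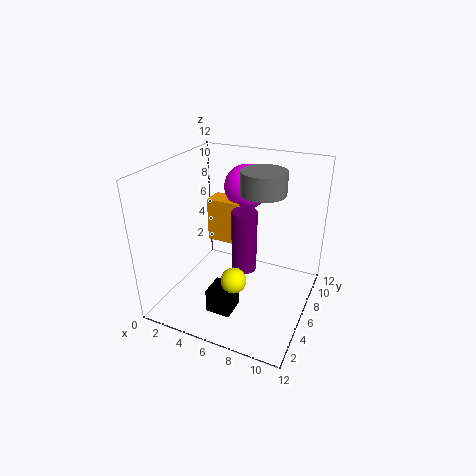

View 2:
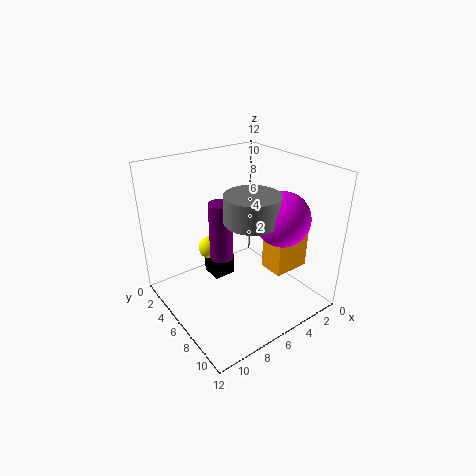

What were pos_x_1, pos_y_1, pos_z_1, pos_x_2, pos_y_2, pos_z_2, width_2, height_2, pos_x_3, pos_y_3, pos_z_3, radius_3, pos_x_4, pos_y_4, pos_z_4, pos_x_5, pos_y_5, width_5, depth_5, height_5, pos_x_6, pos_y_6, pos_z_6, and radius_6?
pos_x_1 = 5
pos_y_1 = 10
pos_z_1 = 9
pos_x_2 = 5
pos_y_2 = 2
pos_z_2 = 1
width_2 = 2
height_2 = 2
pos_x_3 = 7
pos_y_3 = 5
pos_z_3 = 4
radius_3 = 1
pos_x_4 = 7
pos_y_4 = 3
pos_z_4 = 4
pos_x_5 = 2
pos_y_5 = 8
width_5 = 3
depth_5 = 2
height_5 = 4
pos_x_6 = 7
pos_y_6 = 9
pos_z_6 = 9
radius_6 = 2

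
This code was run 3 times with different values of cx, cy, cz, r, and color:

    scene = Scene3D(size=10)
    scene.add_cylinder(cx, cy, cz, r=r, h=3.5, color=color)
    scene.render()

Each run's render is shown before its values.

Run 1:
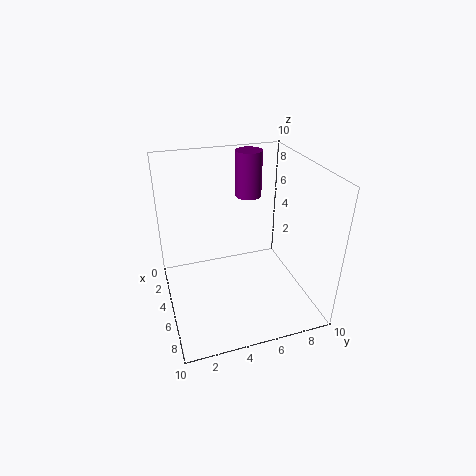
cx = 1.5
cy = 7
cz = 6.5
r = 1
color = 'purple'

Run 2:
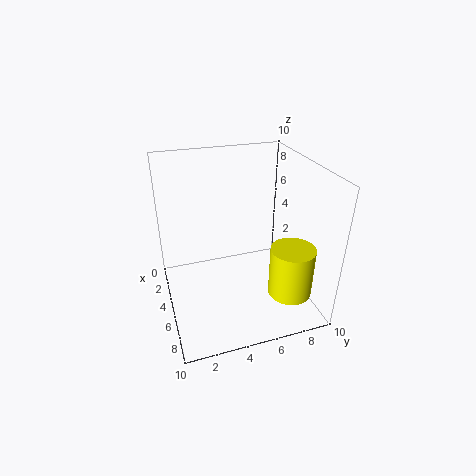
cx = 7.5
cy = 8
cz = 1.5
r = 1.5
color = 'yellow'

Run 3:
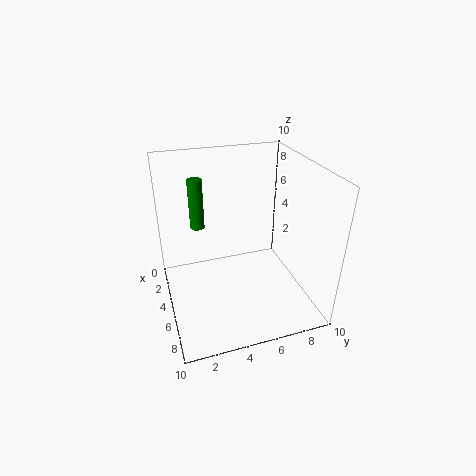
cx = 3.5
cy = 2.5
cz = 5.5
r = 0.5
color = 'green'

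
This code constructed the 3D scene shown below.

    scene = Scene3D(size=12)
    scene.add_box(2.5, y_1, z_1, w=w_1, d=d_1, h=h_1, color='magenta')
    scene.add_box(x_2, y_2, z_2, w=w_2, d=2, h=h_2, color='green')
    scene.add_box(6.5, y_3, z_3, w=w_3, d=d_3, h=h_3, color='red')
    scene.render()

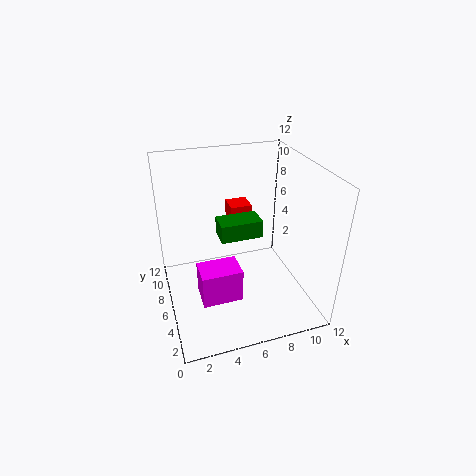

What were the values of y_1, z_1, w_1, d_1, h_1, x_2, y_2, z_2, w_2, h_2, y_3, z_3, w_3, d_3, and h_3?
y_1 = 4.5
z_1 = 0.5
w_1 = 3.5
d_1 = 2.5
h_1 = 3
x_2 = 4.5
y_2 = 5.5
z_2 = 6
w_2 = 3.5
h_2 = 1.5
y_3 = 9.5
z_3 = 5
w_3 = 2
d_3 = 2
h_3 = 2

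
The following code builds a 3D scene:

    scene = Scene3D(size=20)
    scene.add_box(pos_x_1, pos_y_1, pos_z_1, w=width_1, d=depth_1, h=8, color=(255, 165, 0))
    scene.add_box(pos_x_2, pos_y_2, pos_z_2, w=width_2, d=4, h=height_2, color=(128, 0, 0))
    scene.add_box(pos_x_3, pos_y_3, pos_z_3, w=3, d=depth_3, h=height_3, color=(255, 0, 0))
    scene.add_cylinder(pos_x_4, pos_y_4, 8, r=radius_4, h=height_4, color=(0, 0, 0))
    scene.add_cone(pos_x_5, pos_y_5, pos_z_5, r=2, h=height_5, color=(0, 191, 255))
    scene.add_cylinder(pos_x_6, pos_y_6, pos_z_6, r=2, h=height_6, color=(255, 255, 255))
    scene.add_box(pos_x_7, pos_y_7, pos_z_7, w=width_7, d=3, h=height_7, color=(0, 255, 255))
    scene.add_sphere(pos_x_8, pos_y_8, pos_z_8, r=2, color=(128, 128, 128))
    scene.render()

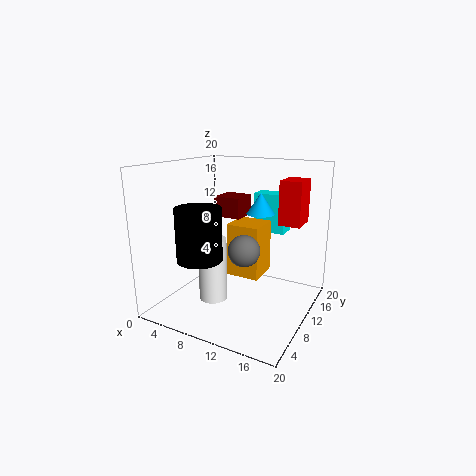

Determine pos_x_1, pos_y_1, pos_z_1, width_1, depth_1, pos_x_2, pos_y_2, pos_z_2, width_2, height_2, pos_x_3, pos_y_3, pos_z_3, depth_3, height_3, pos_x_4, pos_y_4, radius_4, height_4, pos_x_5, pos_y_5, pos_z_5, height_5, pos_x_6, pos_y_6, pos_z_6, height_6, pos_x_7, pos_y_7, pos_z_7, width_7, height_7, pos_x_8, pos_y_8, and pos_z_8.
pos_x_1 = 7; pos_y_1 = 12; pos_z_1 = 3; width_1 = 5; depth_1 = 5; pos_x_2 = 5; pos_y_2 = 12; pos_z_2 = 12; width_2 = 4; height_2 = 3; pos_x_3 = 15; pos_y_3 = 12; pos_z_3 = 12; depth_3 = 4; height_3 = 6; pos_x_4 = 7; pos_y_4 = 5; radius_4 = 3; height_4 = 7; pos_x_5 = 12; pos_y_5 = 13; pos_z_5 = 13; height_5 = 3; pos_x_6 = 7; pos_y_6 = 8; pos_z_6 = 1; height_6 = 9; pos_x_7 = 9; pos_y_7 = 17; pos_z_7 = 9; width_7 = 5; height_7 = 6; pos_x_8 = 13; pos_y_8 = 6; pos_z_8 = 10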